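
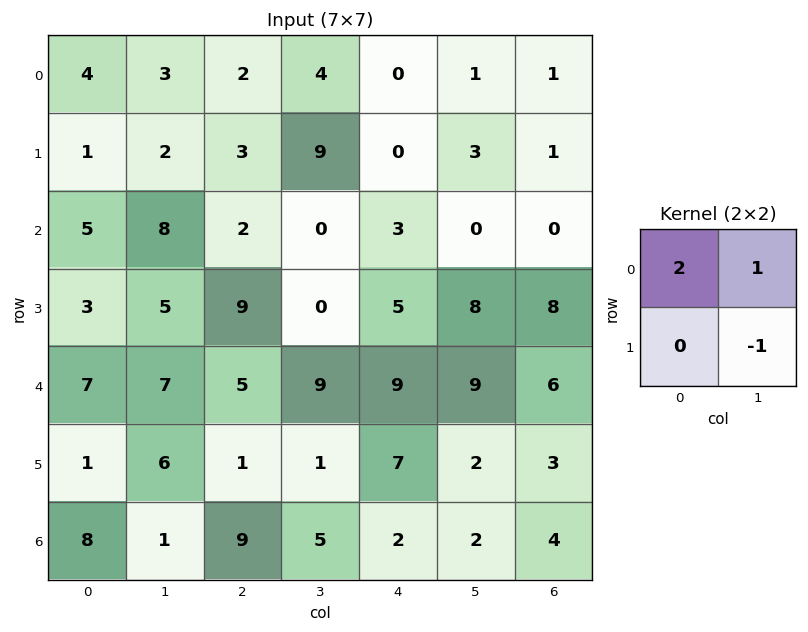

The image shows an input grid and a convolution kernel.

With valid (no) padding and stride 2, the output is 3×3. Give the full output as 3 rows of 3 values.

9 -1 -2
13 4 -2
15 18 25

Output[0,0]: The receptive field on the input at this output position is [4 3 / 1 2]. Elementwise product with the kernel and sum: 4·2 + 3·1 + 2·-1.
Output[0,1]: The receptive field on the input at this output position is [2 4 / 3 9]. Elementwise product with the kernel and sum: 2·2 + 4·1 + 9·-1.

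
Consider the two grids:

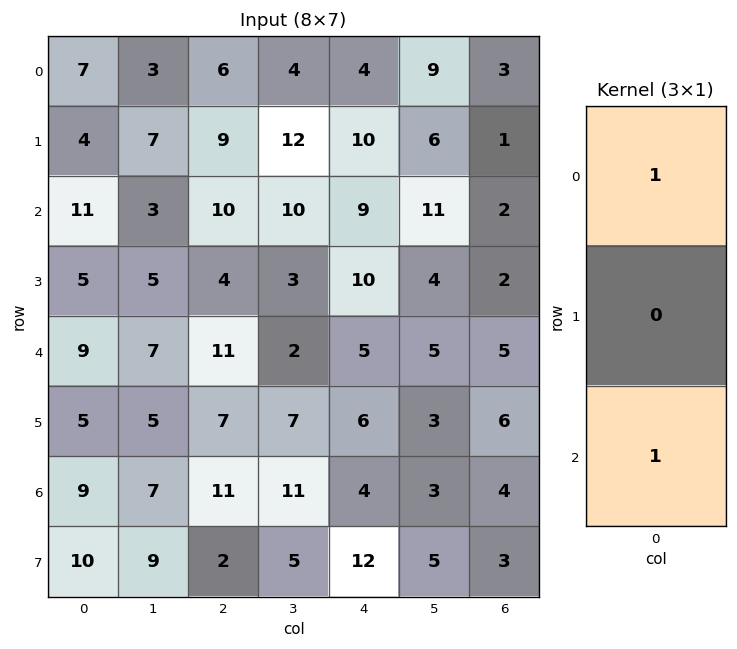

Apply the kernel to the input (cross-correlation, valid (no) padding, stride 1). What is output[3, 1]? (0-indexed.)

The receptive field on the input at this output position is [5 / 7 / 5]. Elementwise product with the kernel and sum: 5·1 + 5·1.

10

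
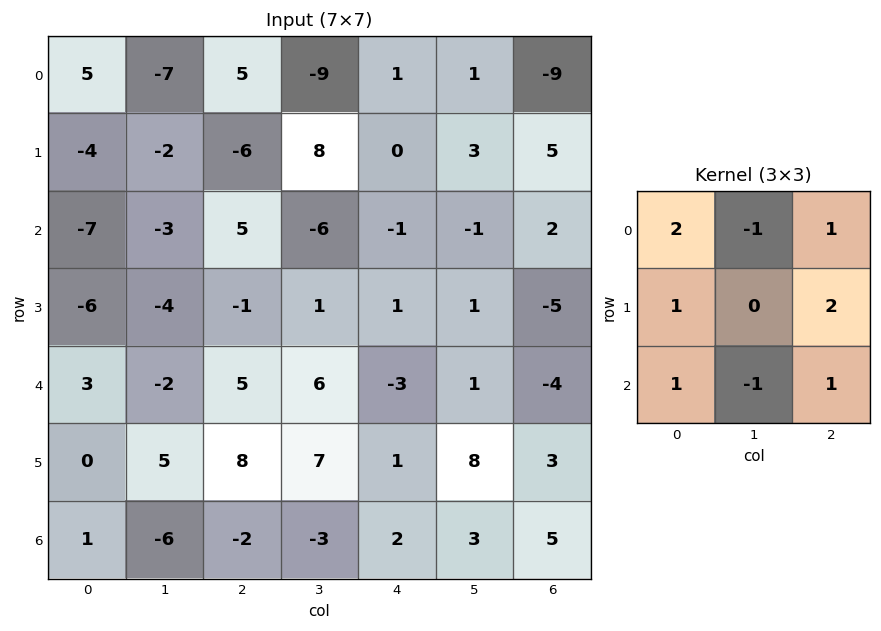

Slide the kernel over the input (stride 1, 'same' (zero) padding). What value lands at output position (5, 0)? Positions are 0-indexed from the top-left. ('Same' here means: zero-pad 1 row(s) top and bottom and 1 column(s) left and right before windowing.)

-2

The receptive field on the zero-padded input at this output position is [0 3 -2 / 0 0 5 / 0 1 -6]. Elementwise product with the kernel and sum: 0·2 + 3·-1 + -2·1 + 0·1 + 5·2 + 0·1 + 1·-1 + -6·1.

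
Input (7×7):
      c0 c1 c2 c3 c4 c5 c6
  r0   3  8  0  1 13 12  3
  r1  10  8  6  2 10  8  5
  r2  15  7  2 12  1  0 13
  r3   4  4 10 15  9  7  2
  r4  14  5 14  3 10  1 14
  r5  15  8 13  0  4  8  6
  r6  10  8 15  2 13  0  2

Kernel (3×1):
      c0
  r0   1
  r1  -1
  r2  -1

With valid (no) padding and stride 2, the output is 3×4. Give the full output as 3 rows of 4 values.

Output[0,0]: The receptive field on the input at this output position is [3 / 10 / 15]. Elementwise product with the kernel and sum: 3·1 + 10·-1 + 15·-1.
Output[0,1]: The receptive field on the input at this output position is [0 / 6 / 2]. Elementwise product with the kernel and sum: 0·1 + 6·-1 + 2·-1.

-22 -8 2 -15
-3 -22 -18 -3
-11 -14 -7 6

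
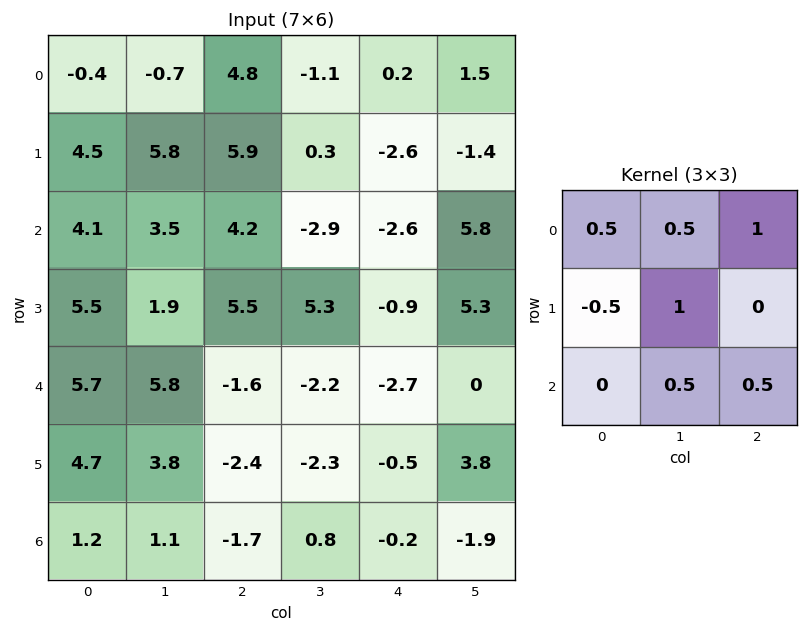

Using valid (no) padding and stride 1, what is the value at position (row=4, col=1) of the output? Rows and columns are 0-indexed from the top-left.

-4.85

The receptive field on the input at this output position is [5.8 -1.6 -2.2 / 3.8 -2.4 -2.3 / 1.1 -1.7 0.8]. Elementwise product with the kernel and sum: 5.8·0.5 + -1.6·0.5 + -2.2·1 + 3.8·-0.5 + -2.4·1 + -1.7·0.5 + 0.8·0.5.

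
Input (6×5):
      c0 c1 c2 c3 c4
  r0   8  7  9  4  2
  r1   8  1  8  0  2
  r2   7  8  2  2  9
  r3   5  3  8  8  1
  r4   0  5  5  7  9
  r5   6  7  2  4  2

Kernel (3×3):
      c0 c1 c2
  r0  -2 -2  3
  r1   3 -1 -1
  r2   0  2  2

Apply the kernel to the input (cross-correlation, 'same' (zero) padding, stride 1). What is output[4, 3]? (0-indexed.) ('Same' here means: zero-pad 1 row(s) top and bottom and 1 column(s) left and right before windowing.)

-18

The receptive field on the zero-padded input at this output position is [8 8 1 / 5 7 9 / 2 4 2]. Elementwise product with the kernel and sum: 8·-2 + 8·-2 + 1·3 + 5·3 + 7·-1 + 9·-1 + 4·2 + 2·2.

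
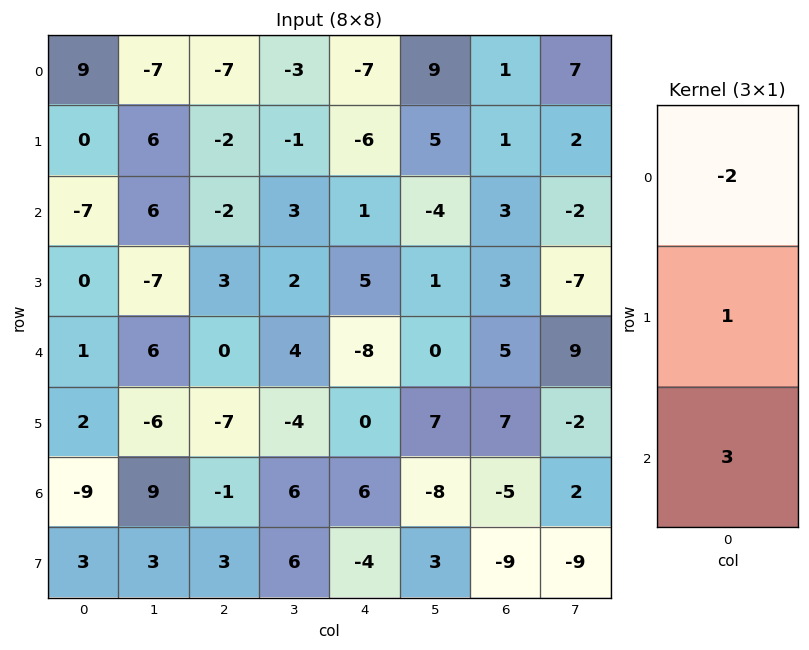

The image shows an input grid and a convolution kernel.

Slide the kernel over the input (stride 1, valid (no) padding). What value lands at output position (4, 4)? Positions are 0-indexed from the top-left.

The receptive field on the input at this output position is [-8 / 0 / 6]. Elementwise product with the kernel and sum: -8·-2 + 0·1 + 6·3.

34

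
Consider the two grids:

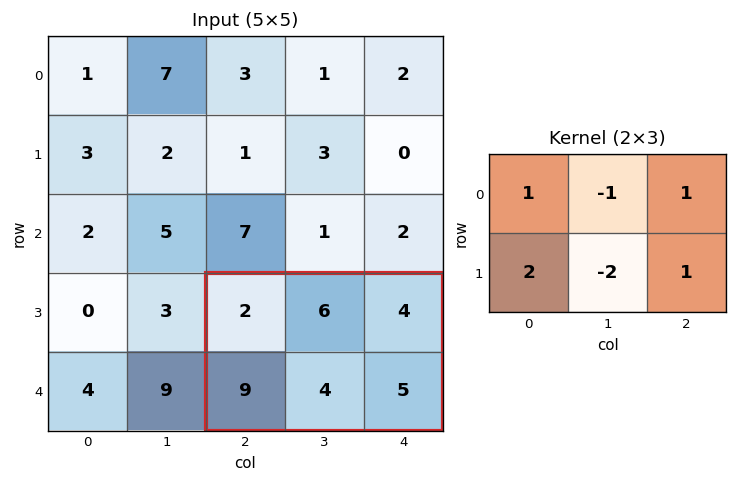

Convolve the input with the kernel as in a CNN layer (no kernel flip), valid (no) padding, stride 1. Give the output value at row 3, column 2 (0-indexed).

15

The receptive field on the input at this output position is [2 6 4 / 9 4 5]. Elementwise product with the kernel and sum: 2·1 + 6·-1 + 4·1 + 9·2 + 4·-2 + 5·1.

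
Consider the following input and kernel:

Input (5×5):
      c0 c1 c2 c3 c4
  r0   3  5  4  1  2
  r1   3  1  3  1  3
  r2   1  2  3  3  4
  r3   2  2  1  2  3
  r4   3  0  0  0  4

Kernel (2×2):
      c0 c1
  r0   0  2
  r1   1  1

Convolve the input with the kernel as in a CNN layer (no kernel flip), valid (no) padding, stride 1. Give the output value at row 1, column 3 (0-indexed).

The receptive field on the input at this output position is [1 3 / 3 4]. Elementwise product with the kernel and sum: 3·2 + 3·1 + 4·1.

13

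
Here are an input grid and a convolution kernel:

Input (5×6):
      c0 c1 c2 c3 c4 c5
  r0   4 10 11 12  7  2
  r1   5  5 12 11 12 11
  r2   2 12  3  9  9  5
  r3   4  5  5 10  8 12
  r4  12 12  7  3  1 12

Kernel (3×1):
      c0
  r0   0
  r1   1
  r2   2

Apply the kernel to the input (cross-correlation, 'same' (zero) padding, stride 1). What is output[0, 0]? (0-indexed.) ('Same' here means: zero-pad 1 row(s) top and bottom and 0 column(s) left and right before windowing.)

The receptive field on the zero-padded input at this output position is [0 / 4 / 5]. Elementwise product with the kernel and sum: 4·1 + 5·2.

14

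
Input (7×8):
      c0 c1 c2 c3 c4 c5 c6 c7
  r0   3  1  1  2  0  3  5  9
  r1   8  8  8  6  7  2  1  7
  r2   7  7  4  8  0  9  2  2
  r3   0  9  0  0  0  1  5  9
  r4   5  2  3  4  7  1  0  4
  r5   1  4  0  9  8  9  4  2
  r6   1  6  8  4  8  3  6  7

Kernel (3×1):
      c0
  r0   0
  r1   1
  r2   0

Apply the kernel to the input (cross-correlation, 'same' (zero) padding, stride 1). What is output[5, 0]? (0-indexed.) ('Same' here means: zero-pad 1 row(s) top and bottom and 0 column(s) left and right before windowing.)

The receptive field on the zero-padded input at this output position is [5 / 1 / 1]. Elementwise product with the kernel and sum: 1·1.

1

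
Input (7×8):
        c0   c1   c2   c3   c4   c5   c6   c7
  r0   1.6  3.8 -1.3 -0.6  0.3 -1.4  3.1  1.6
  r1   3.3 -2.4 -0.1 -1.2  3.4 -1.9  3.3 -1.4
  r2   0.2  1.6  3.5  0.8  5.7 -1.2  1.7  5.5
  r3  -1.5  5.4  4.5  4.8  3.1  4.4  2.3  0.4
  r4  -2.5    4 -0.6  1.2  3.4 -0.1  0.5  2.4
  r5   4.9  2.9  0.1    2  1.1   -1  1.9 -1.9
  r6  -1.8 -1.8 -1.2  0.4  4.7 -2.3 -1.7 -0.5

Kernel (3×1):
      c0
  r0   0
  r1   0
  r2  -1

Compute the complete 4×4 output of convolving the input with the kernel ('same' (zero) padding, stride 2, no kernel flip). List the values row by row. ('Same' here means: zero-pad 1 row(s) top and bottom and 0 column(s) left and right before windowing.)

Output[0,0]: The receptive field on the zero-padded input at this output position is [0 / 1.6 / 3.3]. Elementwise product with the kernel and sum: 3.3·-1.
Output[0,1]: The receptive field on the zero-padded input at this output position is [0 / -1.3 / -0.1]. Elementwise product with the kernel and sum: -0.1·-1.

-3.3 0.1 -3.4 -3.3
1.5 -4.5 -3.1 -2.3
-4.9 -0.1 -1.1 -1.9
0 0 0 0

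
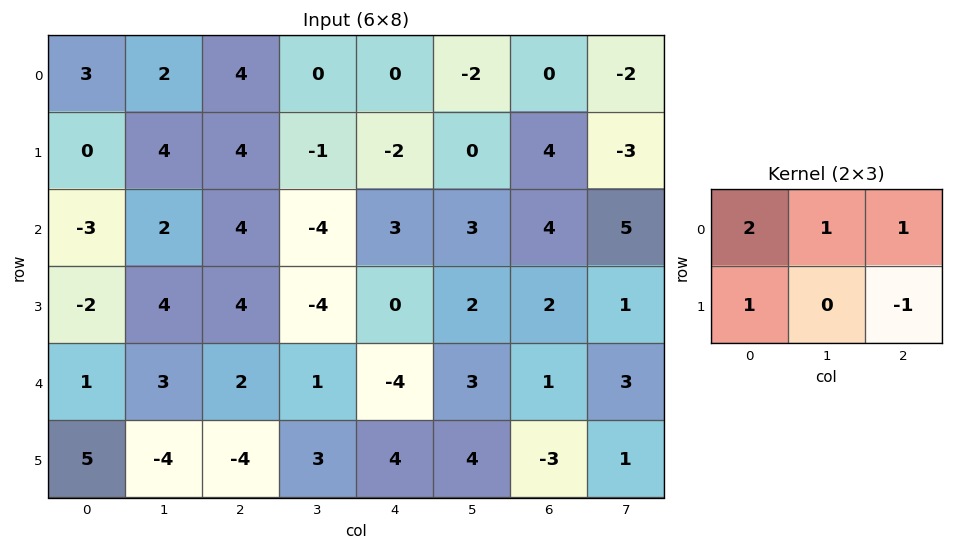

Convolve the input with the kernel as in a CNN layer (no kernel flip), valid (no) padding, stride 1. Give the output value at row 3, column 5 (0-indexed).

7

The receptive field on the input at this output position is [2 2 1 / 3 1 3]. Elementwise product with the kernel and sum: 2·2 + 2·1 + 1·1 + 3·1 + 3·-1.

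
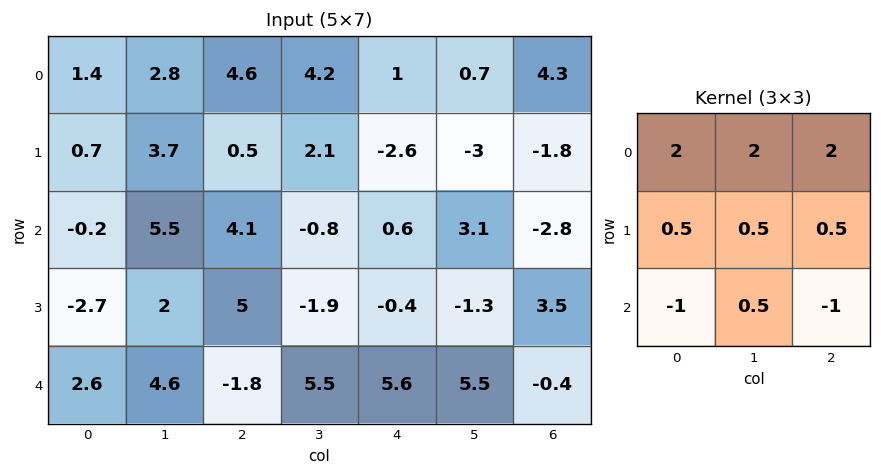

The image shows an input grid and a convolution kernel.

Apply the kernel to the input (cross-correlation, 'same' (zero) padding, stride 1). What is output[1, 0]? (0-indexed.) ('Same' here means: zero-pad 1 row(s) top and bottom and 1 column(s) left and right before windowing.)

The receptive field on the zero-padded input at this output position is [0 1.4 2.8 / 0 0.7 3.7 / 0 -0.2 5.5]. Elementwise product with the kernel and sum: 0·2 + 1.4·2 + 2.8·2 + 0·0.5 + 0.7·0.5 + 3.7·0.5 + 0·-1 + -0.2·0.5 + 5.5·-1.

5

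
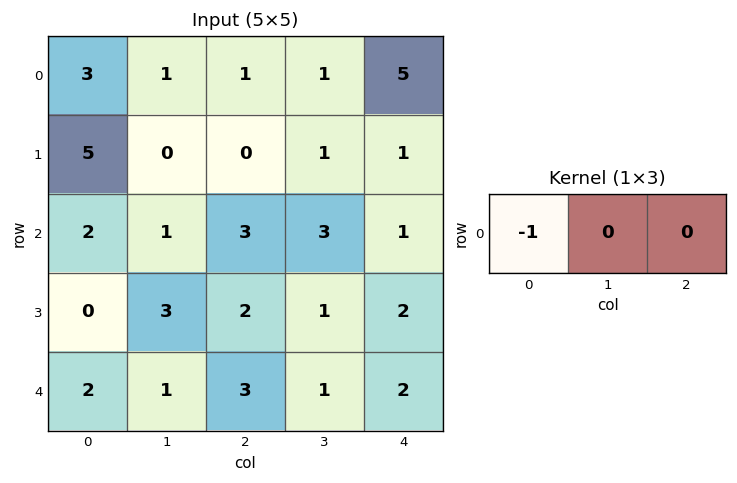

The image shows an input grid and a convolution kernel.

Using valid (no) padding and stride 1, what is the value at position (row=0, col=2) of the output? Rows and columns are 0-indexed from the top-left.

The receptive field on the input at this output position is [1 1 5]. Elementwise product with the kernel and sum: 1·-1.

-1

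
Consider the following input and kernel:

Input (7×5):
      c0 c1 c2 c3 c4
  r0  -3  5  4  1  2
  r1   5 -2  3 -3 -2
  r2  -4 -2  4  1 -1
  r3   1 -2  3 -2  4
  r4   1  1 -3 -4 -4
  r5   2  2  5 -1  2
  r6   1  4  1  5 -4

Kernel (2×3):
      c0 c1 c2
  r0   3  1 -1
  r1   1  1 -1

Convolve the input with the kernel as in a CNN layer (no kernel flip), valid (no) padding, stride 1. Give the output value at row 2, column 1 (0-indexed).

The receptive field on the input at this output position is [-2 4 1 / -2 3 -2]. Elementwise product with the kernel and sum: -2·3 + 4·1 + 1·-1 + -2·1 + 3·1 + -2·-1.

0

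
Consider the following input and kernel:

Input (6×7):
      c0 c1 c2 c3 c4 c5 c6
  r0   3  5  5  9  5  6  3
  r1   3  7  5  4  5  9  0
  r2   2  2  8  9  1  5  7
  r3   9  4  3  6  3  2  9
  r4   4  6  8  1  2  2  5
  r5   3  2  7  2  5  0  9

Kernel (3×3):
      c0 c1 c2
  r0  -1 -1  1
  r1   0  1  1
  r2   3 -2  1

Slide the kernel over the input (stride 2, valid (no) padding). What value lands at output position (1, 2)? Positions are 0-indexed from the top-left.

The receptive field on the input at this output position is [1 5 7 / 3 2 9 / 2 2 5]. Elementwise product with the kernel and sum: 1·-1 + 5·-1 + 7·1 + 2·1 + 9·1 + 2·3 + 2·-2 + 5·1.

19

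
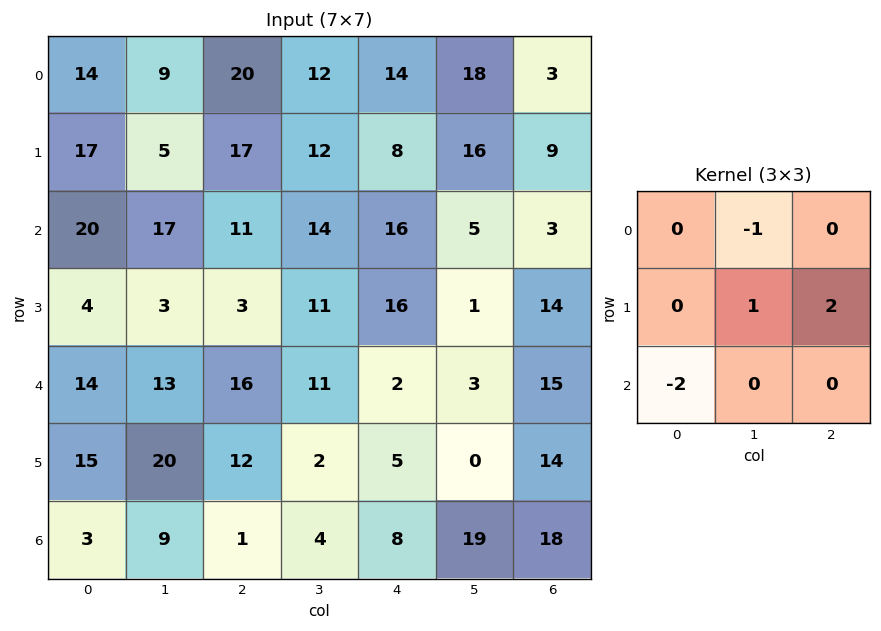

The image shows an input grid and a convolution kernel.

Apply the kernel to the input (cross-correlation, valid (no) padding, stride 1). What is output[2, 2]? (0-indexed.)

-3

The receptive field on the input at this output position is [11 14 16 / 3 11 16 / 16 11 2]. Elementwise product with the kernel and sum: 14·-1 + 11·1 + 16·2 + 16·-2.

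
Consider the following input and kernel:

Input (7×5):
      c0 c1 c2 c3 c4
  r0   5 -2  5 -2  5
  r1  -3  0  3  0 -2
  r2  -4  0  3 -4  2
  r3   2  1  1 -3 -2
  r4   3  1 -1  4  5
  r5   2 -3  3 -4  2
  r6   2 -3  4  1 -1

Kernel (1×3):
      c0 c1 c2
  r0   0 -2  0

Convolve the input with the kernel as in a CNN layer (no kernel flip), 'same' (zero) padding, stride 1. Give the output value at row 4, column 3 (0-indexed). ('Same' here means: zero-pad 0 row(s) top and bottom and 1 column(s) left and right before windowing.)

-8

The receptive field on the zero-padded input at this output position is [-1 4 5]. Elementwise product with the kernel and sum: 4·-2.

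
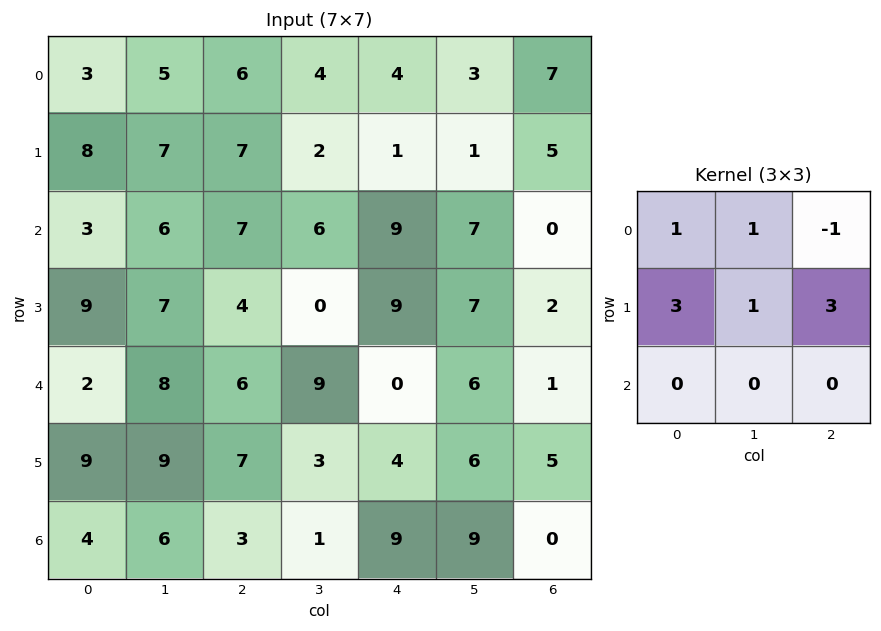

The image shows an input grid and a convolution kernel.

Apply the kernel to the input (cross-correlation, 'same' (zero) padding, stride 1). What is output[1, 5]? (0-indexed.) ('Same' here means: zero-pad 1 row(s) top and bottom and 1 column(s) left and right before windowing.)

The receptive field on the zero-padded input at this output position is [4 3 7 / 1 1 5 / 9 7 0]. Elementwise product with the kernel and sum: 4·1 + 3·1 + 7·-1 + 1·3 + 1·1 + 5·3.

19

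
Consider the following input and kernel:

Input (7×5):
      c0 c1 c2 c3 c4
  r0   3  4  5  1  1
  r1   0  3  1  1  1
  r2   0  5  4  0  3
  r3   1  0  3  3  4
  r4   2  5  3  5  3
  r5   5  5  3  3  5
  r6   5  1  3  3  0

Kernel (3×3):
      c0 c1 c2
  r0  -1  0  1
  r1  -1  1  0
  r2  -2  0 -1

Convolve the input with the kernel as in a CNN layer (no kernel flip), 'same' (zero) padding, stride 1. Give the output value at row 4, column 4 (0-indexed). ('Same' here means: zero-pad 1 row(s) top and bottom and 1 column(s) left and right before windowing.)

-11

The receptive field on the zero-padded input at this output position is [3 4 0 / 5 3 0 / 3 5 0]. Elementwise product with the kernel and sum: 3·-1 + 0·1 + 5·-1 + 3·1 + 3·-2 + 0·-1.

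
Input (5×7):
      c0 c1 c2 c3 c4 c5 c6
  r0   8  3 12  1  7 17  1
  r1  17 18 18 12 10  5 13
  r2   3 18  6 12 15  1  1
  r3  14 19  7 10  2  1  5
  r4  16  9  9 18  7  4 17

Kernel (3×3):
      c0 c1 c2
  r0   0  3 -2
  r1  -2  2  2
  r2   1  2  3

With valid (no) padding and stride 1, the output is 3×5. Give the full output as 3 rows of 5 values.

80 124 72 38 85
133 93 91 45 -18
127 71 82 73 75

Output[0,0]: The receptive field on the input at this output position is [8 3 12 / 17 18 18 / 3 18 6]. Elementwise product with the kernel and sum: 3·3 + 12·-2 + 17·-2 + 18·2 + 18·2 + 3·1 + 18·2 + 6·3.
Output[0,1]: The receptive field on the input at this output position is [3 12 1 / 18 18 12 / 18 6 12]. Elementwise product with the kernel and sum: 12·3 + 1·-2 + 18·-2 + 18·2 + 12·2 + 18·1 + 6·2 + 12·3.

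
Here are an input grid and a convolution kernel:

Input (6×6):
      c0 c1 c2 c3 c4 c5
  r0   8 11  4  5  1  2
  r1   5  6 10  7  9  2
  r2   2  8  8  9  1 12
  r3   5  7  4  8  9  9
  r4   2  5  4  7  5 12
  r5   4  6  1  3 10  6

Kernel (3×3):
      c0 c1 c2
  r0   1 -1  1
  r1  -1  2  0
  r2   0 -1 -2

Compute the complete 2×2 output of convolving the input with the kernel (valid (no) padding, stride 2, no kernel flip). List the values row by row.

Output[0,0]: The receptive field on the input at this output position is [8 11 4 / 5 6 10 / 2 8 8]. Elementwise product with the kernel and sum: 8·1 + 11·-1 + 4·1 + 5·-1 + 6·2 + 8·-1 + 8·-2.

-16 -7
-2 -5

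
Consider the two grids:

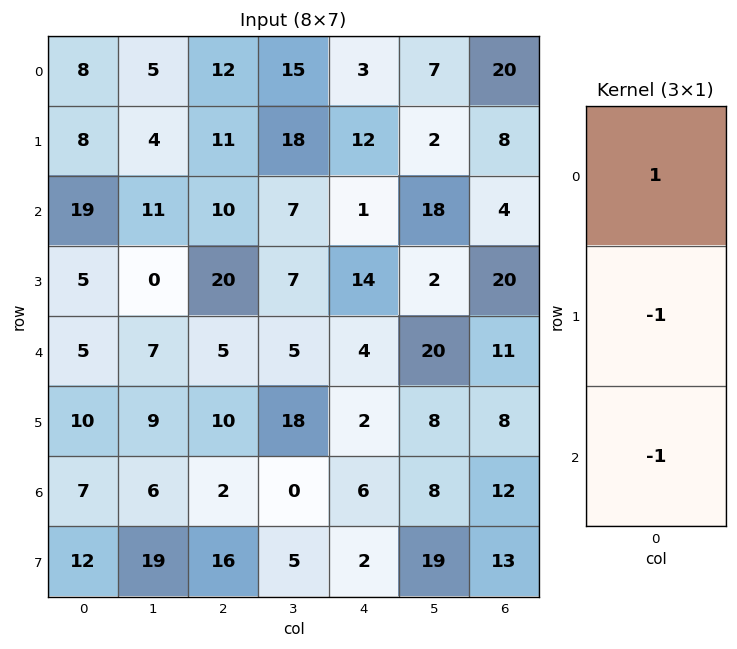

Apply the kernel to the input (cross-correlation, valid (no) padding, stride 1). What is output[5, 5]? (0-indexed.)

-19

The receptive field on the input at this output position is [8 / 8 / 19]. Elementwise product with the kernel and sum: 8·1 + 8·-1 + 19·-1.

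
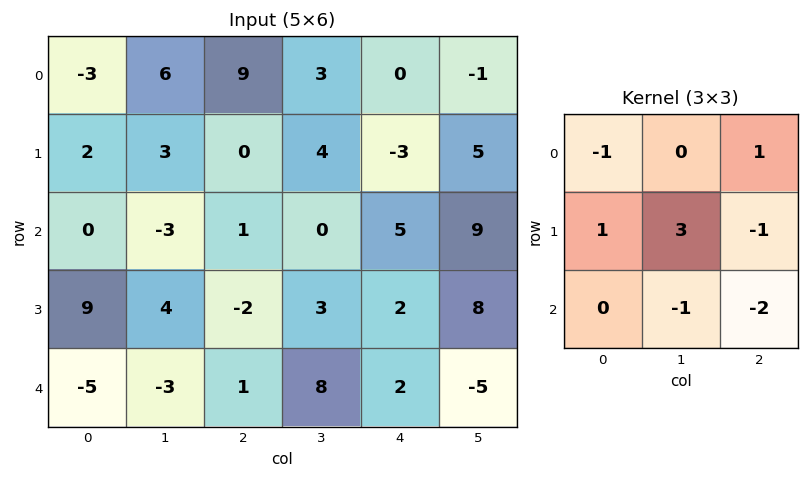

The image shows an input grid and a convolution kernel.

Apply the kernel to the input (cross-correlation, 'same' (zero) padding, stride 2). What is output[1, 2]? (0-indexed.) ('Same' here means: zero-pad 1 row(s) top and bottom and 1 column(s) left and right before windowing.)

-11

The receptive field on the zero-padded input at this output position is [4 -3 5 / 0 5 9 / 3 2 8]. Elementwise product with the kernel and sum: 4·-1 + 5·1 + 0·1 + 5·3 + 9·-1 + 2·-1 + 8·-2.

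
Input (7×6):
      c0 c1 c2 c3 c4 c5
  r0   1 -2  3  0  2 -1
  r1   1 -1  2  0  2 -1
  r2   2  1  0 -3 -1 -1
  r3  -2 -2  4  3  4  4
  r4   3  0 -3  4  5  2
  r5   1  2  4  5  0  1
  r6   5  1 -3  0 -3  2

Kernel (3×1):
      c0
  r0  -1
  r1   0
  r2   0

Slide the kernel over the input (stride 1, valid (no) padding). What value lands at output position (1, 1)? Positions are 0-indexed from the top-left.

The receptive field on the input at this output position is [-1 / 1 / -2]. Elementwise product with the kernel and sum: -1·-1.

1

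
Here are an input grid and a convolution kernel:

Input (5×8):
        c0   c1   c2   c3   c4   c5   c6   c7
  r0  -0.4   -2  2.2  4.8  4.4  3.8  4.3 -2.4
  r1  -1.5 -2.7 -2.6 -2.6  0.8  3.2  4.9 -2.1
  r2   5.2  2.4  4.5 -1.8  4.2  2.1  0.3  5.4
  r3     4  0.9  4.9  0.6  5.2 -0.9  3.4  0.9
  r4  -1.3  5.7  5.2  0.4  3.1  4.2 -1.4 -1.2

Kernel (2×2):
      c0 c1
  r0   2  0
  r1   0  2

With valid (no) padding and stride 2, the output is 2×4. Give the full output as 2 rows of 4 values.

-6.2 -0.8 15.2 4.4
12.2 10.2 6.6 2.4

Output[0,0]: The receptive field on the input at this output position is [-0.4 -2 / -1.5 -2.7]. Elementwise product with the kernel and sum: -0.4·2 + -2.7·2.
Output[0,1]: The receptive field on the input at this output position is [2.2 4.8 / -2.6 -2.6]. Elementwise product with the kernel and sum: 2.2·2 + -2.6·2.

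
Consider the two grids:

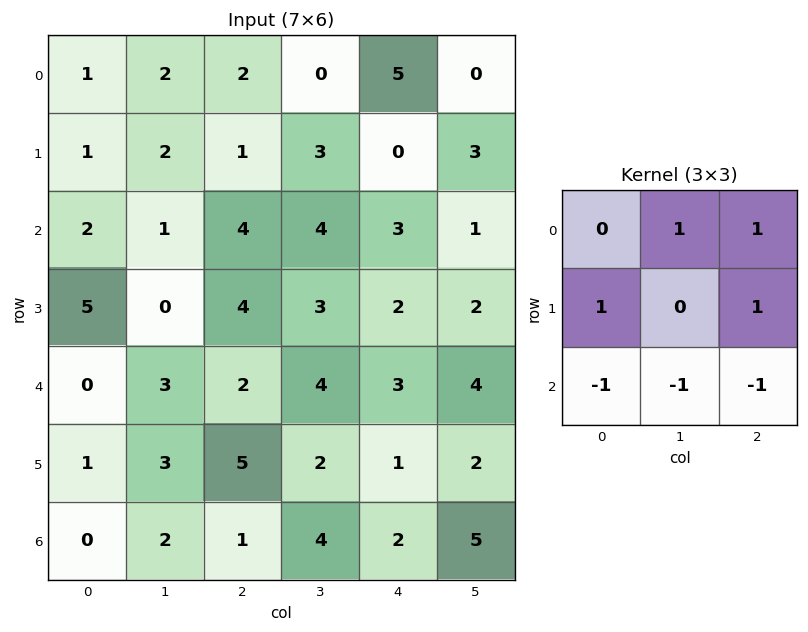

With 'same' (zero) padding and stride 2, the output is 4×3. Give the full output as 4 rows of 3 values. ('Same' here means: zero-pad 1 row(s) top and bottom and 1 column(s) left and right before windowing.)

Output[0,0]: The receptive field on the zero-padded input at this output position is [0 0 0 / 0 1 2 / 0 1 2]. Elementwise product with the kernel and sum: 0·1 + 0·1 + 0·1 + 2·1 + 0·-1 + 1·-1 + 2·-1.
Output[0,1]: The receptive field on the zero-padded input at this output position is [0 0 0 / 2 2 0 / 2 1 3]. Elementwise product with the kernel and sum: 0·1 + 0·1 + 2·1 + 0·1 + 2·-1 + 1·-1 + 3·-1.

-1 -4 -6
-1 2 1
4 4 7
6 13 12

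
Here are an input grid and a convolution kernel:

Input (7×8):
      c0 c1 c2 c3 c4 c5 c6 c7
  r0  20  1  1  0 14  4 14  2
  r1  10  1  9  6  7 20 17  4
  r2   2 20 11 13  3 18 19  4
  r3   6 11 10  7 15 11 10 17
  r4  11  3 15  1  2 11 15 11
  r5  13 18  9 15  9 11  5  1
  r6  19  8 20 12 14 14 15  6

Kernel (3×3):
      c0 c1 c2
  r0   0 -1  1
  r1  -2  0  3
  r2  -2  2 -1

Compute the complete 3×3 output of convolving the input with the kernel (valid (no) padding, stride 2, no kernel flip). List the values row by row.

Output[0,0]: The receptive field on the input at this output position is [20 1 1 / 10 1 9 / 2 20 11]. Elementwise product with the kernel and sum: 1·-1 + 1·1 + 10·-2 + 9·3 + 2·-2 + 20·2 + 11·-1.
Output[0,1]: The receptive field on the input at this output position is [1 0 14 / 9 6 7 / 11 13 3]. Elementwise product with the kernel and sum: 0·-1 + 14·1 + 9·-2 + 7·3 + 11·-2 + 13·2 + 3·-1.

32 18 58
-22 -15 4
-29 -20 -14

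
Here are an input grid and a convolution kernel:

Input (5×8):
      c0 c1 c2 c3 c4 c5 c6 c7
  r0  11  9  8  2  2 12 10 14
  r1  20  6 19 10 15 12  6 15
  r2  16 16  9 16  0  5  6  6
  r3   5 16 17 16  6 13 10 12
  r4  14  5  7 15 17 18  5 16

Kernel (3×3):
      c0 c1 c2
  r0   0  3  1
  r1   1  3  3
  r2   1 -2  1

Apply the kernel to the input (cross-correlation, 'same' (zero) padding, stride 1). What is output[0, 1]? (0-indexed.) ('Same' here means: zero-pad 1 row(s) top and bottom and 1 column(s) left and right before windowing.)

89

The receptive field on the zero-padded input at this output position is [0 0 0 / 11 9 8 / 20 6 19]. Elementwise product with the kernel and sum: 0·3 + 0·1 + 11·1 + 9·3 + 8·3 + 20·1 + 6·-2 + 19·1.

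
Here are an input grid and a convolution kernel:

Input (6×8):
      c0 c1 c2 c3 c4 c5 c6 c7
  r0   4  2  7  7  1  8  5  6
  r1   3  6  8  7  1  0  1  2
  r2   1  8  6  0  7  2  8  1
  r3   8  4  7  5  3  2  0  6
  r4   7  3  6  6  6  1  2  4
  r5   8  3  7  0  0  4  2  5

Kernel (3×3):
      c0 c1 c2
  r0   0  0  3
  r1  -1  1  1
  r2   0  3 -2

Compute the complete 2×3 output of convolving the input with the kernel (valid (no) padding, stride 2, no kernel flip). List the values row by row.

Output[0,0]: The receptive field on the input at this output position is [4 2 7 / 3 6 8 / 1 8 6]. Elementwise product with the kernel and sum: 7·3 + 3·-1 + 6·1 + 8·1 + 8·3 + 6·-2.

44 -11 5
18 28 22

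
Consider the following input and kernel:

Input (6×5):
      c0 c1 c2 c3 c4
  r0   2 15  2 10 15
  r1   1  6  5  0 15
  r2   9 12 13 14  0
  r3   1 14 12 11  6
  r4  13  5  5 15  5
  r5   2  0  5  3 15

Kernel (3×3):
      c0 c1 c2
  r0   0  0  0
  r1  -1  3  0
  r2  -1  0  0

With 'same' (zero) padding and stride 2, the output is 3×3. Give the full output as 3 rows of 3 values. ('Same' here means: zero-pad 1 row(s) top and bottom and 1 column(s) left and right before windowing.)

6 -15 35
27 13 -25
39 10 -3

Output[0,0]: The receptive field on the zero-padded input at this output position is [0 0 0 / 0 2 15 / 0 1 6]. Elementwise product with the kernel and sum: 0·-1 + 2·3 + 0·-1.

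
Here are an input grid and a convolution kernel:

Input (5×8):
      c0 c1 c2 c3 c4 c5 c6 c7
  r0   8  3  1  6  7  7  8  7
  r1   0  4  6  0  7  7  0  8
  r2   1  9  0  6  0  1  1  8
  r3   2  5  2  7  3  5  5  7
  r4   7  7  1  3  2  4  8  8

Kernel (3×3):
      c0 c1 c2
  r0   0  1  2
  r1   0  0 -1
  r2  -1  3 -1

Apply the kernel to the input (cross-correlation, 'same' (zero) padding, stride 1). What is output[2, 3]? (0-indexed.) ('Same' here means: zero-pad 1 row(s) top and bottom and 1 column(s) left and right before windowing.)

30

The receptive field on the zero-padded input at this output position is [6 0 7 / 0 6 0 / 2 7 3]. Elementwise product with the kernel and sum: 0·1 + 7·2 + 0·-1 + 2·-1 + 7·3 + 3·-1.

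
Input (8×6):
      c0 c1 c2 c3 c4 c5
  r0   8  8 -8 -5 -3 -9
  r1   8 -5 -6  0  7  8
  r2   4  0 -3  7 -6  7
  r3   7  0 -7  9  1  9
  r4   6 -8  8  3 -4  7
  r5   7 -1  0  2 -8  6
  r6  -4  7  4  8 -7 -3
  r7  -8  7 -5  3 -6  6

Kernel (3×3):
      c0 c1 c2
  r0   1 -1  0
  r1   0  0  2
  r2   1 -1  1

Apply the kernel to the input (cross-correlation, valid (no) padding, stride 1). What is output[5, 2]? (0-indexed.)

-30

The receptive field on the input at this output position is [0 2 -8 / 4 8 -7 / -5 3 -6]. Elementwise product with the kernel and sum: 0·1 + 2·-1 + -7·2 + -5·1 + 3·-1 + -6·1.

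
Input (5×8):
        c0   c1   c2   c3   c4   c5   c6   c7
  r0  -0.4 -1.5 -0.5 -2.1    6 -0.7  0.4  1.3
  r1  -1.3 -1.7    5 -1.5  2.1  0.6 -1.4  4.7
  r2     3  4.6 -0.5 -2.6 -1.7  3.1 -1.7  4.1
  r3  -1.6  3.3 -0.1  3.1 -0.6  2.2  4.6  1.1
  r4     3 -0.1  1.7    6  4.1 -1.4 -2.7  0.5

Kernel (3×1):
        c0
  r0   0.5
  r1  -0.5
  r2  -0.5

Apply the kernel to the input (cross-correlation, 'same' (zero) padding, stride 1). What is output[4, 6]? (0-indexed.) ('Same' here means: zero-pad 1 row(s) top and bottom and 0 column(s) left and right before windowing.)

The receptive field on the zero-padded input at this output position is [4.6 / -2.7 / 0]. Elementwise product with the kernel and sum: 4.6·0.5 + -2.7·-0.5 + 0·-0.5.

3.65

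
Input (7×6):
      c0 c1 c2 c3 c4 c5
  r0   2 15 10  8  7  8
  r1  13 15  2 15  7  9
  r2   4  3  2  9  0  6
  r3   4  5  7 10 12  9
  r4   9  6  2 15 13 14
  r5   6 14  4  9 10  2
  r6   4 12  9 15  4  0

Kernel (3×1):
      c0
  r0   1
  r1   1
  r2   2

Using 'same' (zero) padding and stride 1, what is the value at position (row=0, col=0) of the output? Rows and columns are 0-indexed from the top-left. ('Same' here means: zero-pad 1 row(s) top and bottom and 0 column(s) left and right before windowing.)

28

The receptive field on the zero-padded input at this output position is [0 / 2 / 13]. Elementwise product with the kernel and sum: 0·1 + 2·1 + 13·2.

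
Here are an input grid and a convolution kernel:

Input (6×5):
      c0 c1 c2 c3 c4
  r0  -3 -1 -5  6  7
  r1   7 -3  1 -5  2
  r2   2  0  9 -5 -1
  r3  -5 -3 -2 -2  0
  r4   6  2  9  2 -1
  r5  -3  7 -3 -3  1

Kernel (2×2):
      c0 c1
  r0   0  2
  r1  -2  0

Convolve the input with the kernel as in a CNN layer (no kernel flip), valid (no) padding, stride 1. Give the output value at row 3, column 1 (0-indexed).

-8

The receptive field on the input at this output position is [-3 -2 / 2 9]. Elementwise product with the kernel and sum: -2·2 + 2·-2.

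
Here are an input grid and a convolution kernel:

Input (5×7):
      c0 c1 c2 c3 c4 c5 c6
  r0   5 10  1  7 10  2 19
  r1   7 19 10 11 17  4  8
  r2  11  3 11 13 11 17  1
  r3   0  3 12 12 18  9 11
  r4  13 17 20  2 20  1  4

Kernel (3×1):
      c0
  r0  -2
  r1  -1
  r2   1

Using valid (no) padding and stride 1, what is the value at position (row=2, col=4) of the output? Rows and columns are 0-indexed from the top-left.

The receptive field on the input at this output position is [11 / 18 / 20]. Elementwise product with the kernel and sum: 11·-2 + 18·-1 + 20·1.

-20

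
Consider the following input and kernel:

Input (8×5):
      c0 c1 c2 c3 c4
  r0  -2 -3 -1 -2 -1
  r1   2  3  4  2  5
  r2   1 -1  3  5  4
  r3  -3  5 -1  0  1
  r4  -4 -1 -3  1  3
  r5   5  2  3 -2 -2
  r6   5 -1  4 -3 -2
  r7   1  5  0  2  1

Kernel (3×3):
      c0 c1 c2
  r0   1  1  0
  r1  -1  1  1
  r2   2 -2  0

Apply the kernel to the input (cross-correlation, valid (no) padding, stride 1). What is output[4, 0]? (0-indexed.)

The receptive field on the input at this output position is [-4 -1 -3 / 5 2 3 / 5 -1 4]. Elementwise product with the kernel and sum: -4·1 + -1·1 + 5·-1 + 2·1 + 3·1 + 5·2 + -1·-2.

7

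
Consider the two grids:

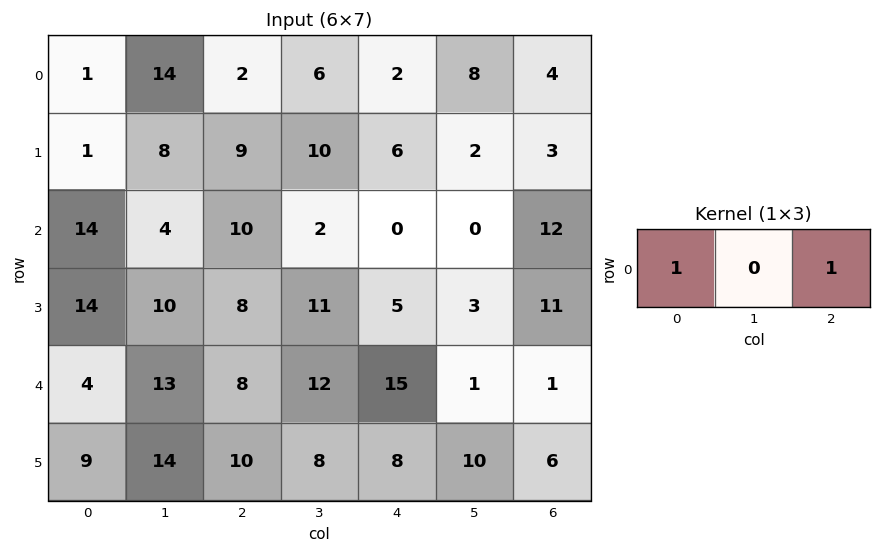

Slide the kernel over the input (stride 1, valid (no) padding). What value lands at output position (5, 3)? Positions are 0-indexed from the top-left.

18

The receptive field on the input at this output position is [8 8 10]. Elementwise product with the kernel and sum: 8·1 + 10·1.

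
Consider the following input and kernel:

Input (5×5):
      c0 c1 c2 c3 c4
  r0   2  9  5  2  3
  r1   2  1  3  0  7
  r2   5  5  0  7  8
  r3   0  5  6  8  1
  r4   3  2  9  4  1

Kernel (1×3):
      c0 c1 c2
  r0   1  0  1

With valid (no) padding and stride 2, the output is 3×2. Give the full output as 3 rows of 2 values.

Output[0,0]: The receptive field on the input at this output position is [2 9 5]. Elementwise product with the kernel and sum: 2·1 + 5·1.

7 8
5 8
12 10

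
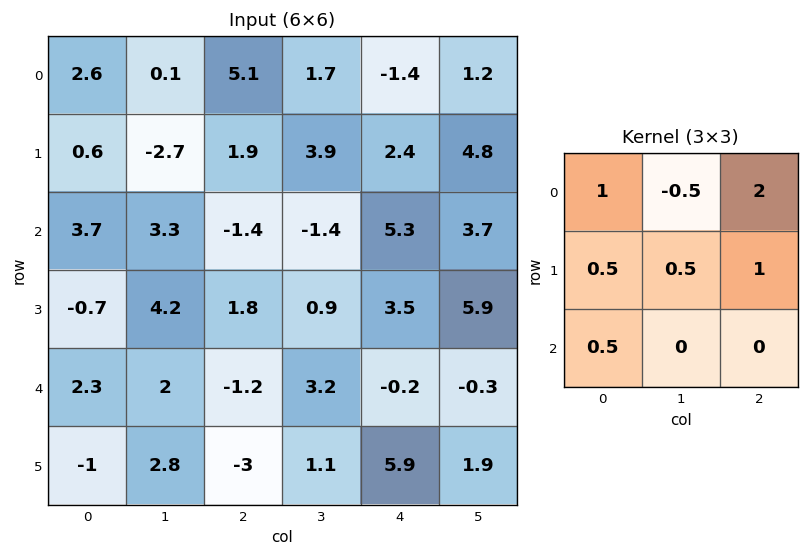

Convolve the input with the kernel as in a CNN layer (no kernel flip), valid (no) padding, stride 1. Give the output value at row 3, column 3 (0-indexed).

12.7

The receptive field on the input at this output position is [0.9 3.5 5.9 / 3.2 -0.2 -0.3 / 1.1 5.9 1.9]. Elementwise product with the kernel and sum: 0.9·1 + 3.5·-0.5 + 5.9·2 + 3.2·0.5 + -0.2·0.5 + -0.3·1 + 1.1·0.5.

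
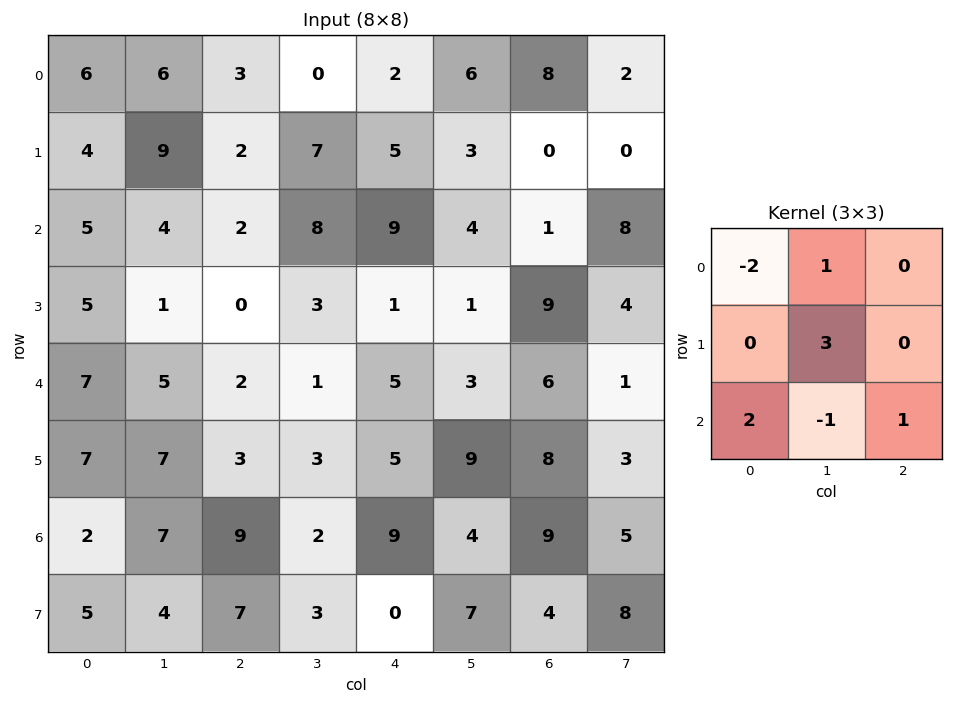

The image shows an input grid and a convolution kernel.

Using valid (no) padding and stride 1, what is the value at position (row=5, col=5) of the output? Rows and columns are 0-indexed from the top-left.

The receptive field on the input at this output position is [9 8 3 / 4 9 5 / 7 4 8]. Elementwise product with the kernel and sum: 9·-2 + 8·1 + 9·3 + 7·2 + 4·-1 + 8·1.

35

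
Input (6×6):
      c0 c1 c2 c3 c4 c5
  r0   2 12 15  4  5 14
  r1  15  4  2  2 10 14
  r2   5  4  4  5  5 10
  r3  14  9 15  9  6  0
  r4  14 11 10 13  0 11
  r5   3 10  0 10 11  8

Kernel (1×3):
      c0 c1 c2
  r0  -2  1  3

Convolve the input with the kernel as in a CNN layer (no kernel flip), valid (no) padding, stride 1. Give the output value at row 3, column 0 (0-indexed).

The receptive field on the input at this output position is [14 9 15]. Elementwise product with the kernel and sum: 14·-2 + 9·1 + 15·3.

26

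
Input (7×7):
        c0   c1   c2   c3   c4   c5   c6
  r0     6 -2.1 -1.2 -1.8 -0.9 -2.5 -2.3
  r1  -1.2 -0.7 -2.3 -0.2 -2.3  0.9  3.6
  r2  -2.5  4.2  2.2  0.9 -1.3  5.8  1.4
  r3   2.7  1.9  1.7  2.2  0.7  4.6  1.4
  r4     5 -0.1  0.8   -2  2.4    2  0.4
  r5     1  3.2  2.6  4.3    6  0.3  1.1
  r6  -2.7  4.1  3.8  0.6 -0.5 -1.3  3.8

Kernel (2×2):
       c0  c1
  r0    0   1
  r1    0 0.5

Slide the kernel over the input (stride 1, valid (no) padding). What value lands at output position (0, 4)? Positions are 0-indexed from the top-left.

The receptive field on the input at this output position is [-0.9 -2.5 / -2.3 0.9]. Elementwise product with the kernel and sum: -2.5·1 + 0.9·0.5.

-2.05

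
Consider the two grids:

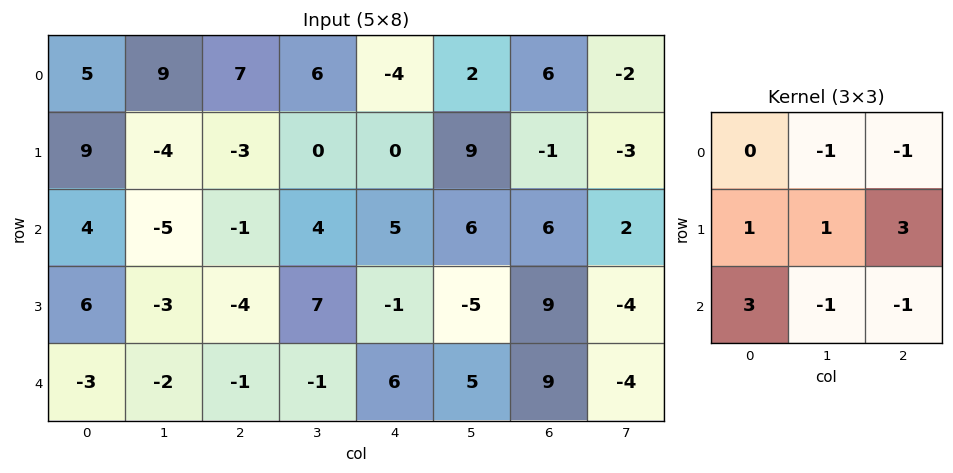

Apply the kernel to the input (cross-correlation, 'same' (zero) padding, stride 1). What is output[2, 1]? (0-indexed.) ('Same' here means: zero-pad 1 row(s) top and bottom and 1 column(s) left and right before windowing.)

28

The receptive field on the zero-padded input at this output position is [9 -4 -3 / 4 -5 -1 / 6 -3 -4]. Elementwise product with the kernel and sum: -4·-1 + -3·-1 + 4·1 + -5·1 + -1·3 + 6·3 + -3·-1 + -4·-1.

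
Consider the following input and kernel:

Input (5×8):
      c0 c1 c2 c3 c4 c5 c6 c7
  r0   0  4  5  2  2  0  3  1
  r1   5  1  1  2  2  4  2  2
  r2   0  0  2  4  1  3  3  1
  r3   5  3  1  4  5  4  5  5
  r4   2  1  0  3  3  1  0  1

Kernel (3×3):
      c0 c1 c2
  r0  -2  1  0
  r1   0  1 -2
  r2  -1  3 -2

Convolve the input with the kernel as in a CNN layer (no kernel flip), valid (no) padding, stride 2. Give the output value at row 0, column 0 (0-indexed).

The receptive field on the input at this output position is [0 4 5 / 5 1 1 / 0 0 2]. Elementwise product with the kernel and sum: 0·-2 + 4·1 + 1·1 + 1·-2 + 0·-1 + 0·3 + 2·-2.

-1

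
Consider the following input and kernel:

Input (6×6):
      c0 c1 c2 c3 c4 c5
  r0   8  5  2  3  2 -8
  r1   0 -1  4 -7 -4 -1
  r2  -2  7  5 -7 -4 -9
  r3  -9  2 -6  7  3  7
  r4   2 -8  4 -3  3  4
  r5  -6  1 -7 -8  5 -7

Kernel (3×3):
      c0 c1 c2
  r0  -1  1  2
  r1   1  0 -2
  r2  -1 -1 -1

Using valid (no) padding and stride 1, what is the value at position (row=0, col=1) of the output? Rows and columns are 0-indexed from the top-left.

11

The receptive field on the input at this output position is [5 2 3 / -1 4 -7 / 7 5 -7]. Elementwise product with the kernel and sum: 5·-1 + 2·1 + 3·2 + -1·1 + -7·-2 + 7·-1 + 5·-1 + -7·-1.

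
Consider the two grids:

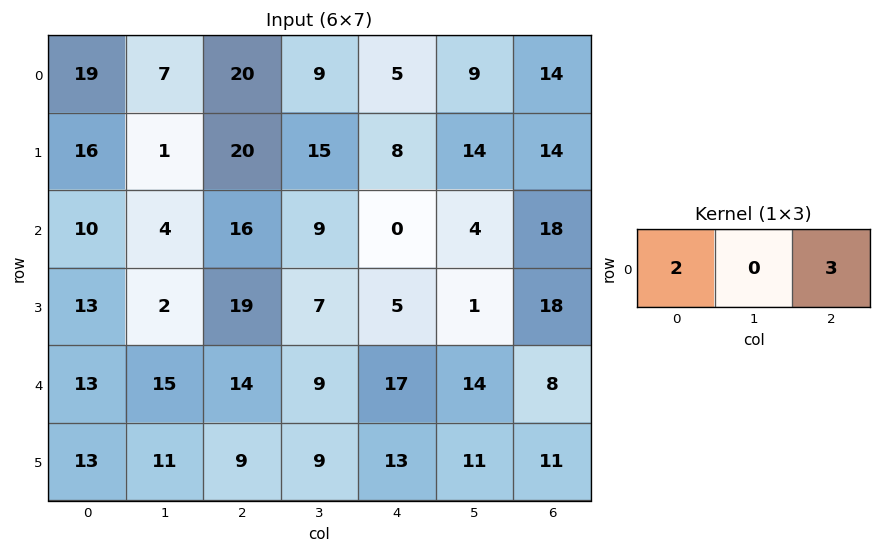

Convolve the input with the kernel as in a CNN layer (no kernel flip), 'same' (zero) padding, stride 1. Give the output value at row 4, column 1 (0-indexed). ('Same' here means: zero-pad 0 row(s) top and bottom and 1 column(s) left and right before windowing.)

68

The receptive field on the zero-padded input at this output position is [13 15 14]. Elementwise product with the kernel and sum: 13·2 + 14·3.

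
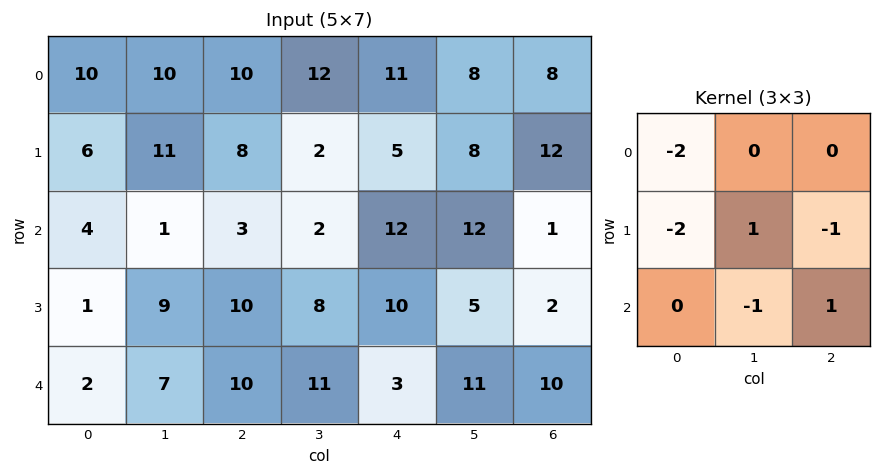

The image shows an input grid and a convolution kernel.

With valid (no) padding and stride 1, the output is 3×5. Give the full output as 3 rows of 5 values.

Output[0,0]: The receptive field on the input at this output position is [10 10 10 / 6 11 8 / 4 1 3]. Elementwise product with the kernel and sum: 10·-2 + 6·-2 + 11·1 + 8·-1 + 1·-1 + 3·1.
Output[0,1]: The receptive field on the input at this output position is [10 10 12 / 11 8 2 / 1 3 2]. Elementwise product with the kernel and sum: 10·-2 + 11·-2 + 8·1 + 2·-1 + 3·-1 + 2·1.

-27 -37 -29 -31 -47
-21 -25 -30 -13 -26
-8 -17 -36 -7 -42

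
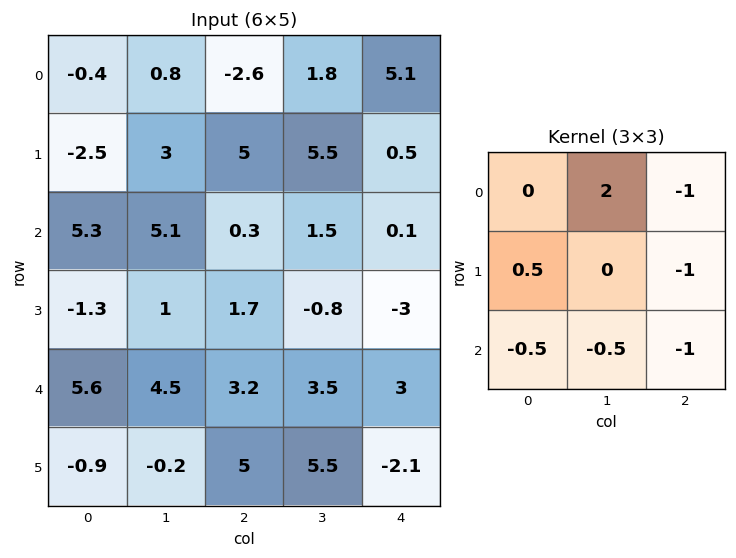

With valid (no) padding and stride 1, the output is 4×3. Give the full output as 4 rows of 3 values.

Output[0,0]: The receptive field on the input at this output position is [-0.4 0.8 -2.6 / -2.5 3 5 / 5.3 5.1 0.3]. Elementwise product with the kernel and sum: 0.8·2 + -2.6·-1 + -2.5·0.5 + 5·-1 + 5.3·-0.5 + 5.1·-0.5 + 0.3·-1.

-7.55 -15.2 -0.5
1.8 5 13.1
-0.7 -6.95 0.4
-4.55 -4.95 -3.15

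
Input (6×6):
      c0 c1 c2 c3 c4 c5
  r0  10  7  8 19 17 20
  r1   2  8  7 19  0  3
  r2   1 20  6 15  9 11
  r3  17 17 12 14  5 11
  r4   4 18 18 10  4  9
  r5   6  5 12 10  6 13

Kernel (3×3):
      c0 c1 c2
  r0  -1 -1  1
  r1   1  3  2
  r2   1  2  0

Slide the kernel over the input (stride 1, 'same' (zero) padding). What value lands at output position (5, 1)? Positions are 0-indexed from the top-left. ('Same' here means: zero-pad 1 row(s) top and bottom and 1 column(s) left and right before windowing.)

41

The receptive field on the zero-padded input at this output position is [4 18 18 / 6 5 12 / 0 0 0]. Elementwise product with the kernel and sum: 4·-1 + 18·-1 + 18·1 + 6·1 + 5·3 + 12·2 + 0·1 + 0·2.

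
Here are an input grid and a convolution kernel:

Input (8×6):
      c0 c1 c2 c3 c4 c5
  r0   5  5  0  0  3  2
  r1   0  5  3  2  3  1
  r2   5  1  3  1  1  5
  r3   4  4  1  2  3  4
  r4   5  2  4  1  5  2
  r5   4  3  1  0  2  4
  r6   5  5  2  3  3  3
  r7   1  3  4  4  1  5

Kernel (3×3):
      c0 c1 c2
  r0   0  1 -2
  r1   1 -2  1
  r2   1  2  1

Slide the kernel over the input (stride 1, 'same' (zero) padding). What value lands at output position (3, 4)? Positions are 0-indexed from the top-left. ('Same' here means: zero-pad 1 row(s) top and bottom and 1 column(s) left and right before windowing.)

The receptive field on the zero-padded input at this output position is [1 1 5 / 2 3 4 / 1 5 2]. Elementwise product with the kernel and sum: 1·1 + 5·-2 + 2·1 + 3·-2 + 4·1 + 1·1 + 5·2 + 2·1.

4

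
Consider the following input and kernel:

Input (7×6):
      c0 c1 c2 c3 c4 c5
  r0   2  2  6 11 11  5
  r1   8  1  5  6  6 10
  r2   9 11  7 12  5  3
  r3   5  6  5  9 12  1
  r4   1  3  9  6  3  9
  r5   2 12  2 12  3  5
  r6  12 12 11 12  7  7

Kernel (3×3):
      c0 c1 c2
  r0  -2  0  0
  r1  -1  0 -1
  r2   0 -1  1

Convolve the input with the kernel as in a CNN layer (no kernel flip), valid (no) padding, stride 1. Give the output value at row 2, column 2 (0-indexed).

-34

The receptive field on the input at this output position is [7 12 5 / 5 9 12 / 9 6 3]. Elementwise product with the kernel and sum: 7·-2 + 5·-1 + 12·-1 + 6·-1 + 3·1.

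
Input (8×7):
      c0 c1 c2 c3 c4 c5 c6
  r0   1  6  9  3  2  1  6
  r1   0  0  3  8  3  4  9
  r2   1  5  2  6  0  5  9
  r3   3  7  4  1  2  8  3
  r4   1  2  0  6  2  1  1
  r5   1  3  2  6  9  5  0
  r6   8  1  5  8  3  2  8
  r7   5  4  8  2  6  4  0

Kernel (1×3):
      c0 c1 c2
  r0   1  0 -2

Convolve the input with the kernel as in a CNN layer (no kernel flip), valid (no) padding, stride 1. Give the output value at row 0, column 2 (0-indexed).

5

The receptive field on the input at this output position is [9 3 2]. Elementwise product with the kernel and sum: 9·1 + 2·-2.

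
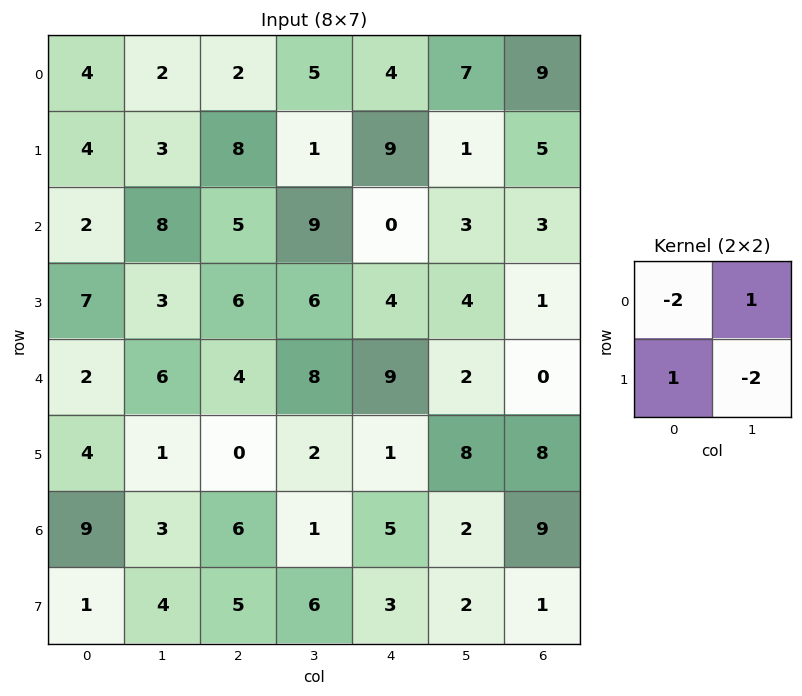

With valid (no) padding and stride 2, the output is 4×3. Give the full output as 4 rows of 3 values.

-8 7 6
5 -7 -1
4 -4 -31
-22 -18 -9

Output[0,0]: The receptive field on the input at this output position is [4 2 / 4 3]. Elementwise product with the kernel and sum: 4·-2 + 2·1 + 4·1 + 3·-2.
Output[0,1]: The receptive field on the input at this output position is [2 5 / 8 1]. Elementwise product with the kernel and sum: 2·-2 + 5·1 + 8·1 + 1·-2.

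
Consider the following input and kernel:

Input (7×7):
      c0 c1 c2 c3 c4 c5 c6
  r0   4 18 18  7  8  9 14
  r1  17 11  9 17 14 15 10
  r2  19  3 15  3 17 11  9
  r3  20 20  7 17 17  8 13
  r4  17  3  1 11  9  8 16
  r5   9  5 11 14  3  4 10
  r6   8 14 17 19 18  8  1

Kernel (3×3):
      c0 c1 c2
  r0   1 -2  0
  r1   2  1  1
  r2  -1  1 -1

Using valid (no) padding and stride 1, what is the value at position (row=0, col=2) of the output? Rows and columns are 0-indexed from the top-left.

24

The receptive field on the input at this output position is [18 7 8 / 9 17 14 / 15 3 17]. Elementwise product with the kernel and sum: 18·1 + 7·-2 + 9·2 + 17·1 + 14·1 + 15·-1 + 3·1 + 17·-1.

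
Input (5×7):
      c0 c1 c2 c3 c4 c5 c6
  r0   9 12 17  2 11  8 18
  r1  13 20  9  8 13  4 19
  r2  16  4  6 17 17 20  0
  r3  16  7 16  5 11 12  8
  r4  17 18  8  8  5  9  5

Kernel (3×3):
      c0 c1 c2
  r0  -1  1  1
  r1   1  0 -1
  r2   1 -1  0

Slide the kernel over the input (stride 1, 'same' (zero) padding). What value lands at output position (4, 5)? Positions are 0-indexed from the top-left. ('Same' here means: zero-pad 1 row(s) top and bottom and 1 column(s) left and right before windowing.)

The receptive field on the zero-padded input at this output position is [11 12 8 / 5 9 5 / 0 0 0]. Elementwise product with the kernel and sum: 11·-1 + 12·1 + 8·1 + 5·1 + 5·-1 + 0·1 + 0·-1.

9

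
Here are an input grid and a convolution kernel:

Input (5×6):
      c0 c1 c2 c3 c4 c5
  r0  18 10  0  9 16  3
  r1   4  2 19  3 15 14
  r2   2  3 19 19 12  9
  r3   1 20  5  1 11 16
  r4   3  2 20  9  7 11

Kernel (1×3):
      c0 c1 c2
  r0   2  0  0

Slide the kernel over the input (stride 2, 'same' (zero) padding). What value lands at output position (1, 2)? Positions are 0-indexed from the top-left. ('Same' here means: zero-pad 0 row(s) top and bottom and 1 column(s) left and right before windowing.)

38

The receptive field on the zero-padded input at this output position is [19 12 9]. Elementwise product with the kernel and sum: 19·2.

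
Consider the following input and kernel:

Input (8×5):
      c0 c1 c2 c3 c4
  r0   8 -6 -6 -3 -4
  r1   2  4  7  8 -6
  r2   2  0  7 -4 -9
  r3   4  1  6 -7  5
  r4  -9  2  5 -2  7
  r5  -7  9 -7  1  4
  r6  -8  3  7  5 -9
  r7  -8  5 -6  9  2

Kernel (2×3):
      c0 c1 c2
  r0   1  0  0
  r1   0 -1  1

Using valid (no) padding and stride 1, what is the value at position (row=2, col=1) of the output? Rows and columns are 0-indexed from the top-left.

-13

The receptive field on the input at this output position is [0 7 -4 / 1 6 -7]. Elementwise product with the kernel and sum: 0·1 + 6·-1 + -7·1.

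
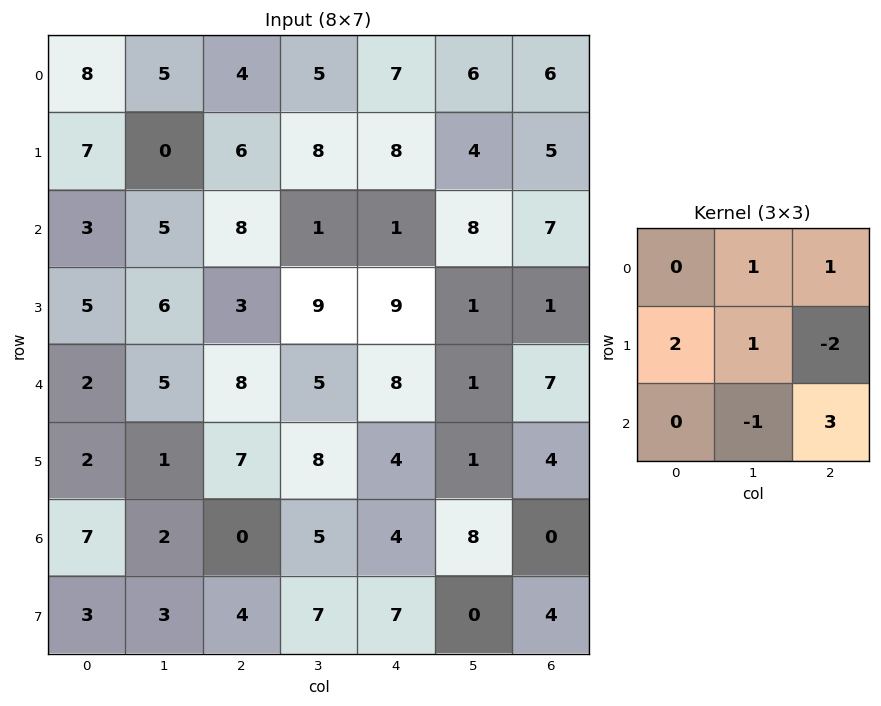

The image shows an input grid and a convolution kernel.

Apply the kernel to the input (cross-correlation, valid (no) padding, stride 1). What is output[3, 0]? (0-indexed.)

22

The receptive field on the input at this output position is [5 6 3 / 2 5 8 / 2 1 7]. Elementwise product with the kernel and sum: 6·1 + 3·1 + 2·2 + 5·1 + 8·-2 + 1·-1 + 7·3.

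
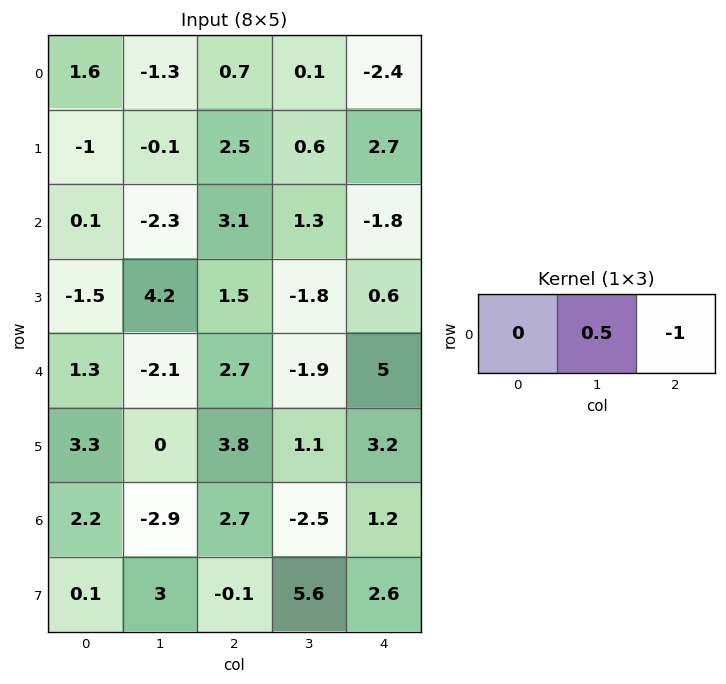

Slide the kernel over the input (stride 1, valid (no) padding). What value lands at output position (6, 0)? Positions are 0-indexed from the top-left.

-4.15

The receptive field on the input at this output position is [2.2 -2.9 2.7]. Elementwise product with the kernel and sum: -2.9·0.5 + 2.7·-1.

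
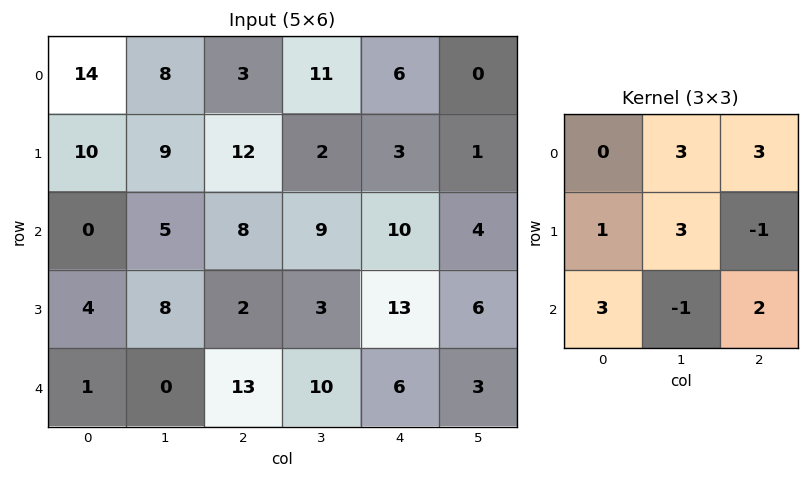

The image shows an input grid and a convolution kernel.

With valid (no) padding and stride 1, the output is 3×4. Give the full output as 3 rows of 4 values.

69 110 101 53
78 90 69 55
94 69 96 108

Output[0,0]: The receptive field on the input at this output position is [14 8 3 / 10 9 12 / 0 5 8]. Elementwise product with the kernel and sum: 8·3 + 3·3 + 10·1 + 9·3 + 12·-1 + 0·3 + 5·-1 + 8·2.
Output[0,1]: The receptive field on the input at this output position is [8 3 11 / 9 12 2 / 5 8 9]. Elementwise product with the kernel and sum: 3·3 + 11·3 + 9·1 + 12·3 + 2·-1 + 5·3 + 8·-1 + 9·2.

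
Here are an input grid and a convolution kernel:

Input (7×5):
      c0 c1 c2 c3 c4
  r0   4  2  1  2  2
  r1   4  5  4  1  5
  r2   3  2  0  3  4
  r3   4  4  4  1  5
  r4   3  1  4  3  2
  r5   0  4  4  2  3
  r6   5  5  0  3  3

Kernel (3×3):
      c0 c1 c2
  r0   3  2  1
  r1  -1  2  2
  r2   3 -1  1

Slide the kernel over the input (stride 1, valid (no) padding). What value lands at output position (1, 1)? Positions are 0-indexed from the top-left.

37

The receptive field on the input at this output position is [5 4 1 / 2 0 3 / 4 4 1]. Elementwise product with the kernel and sum: 5·3 + 4·2 + 1·1 + 2·-1 + 0·2 + 3·2 + 4·3 + 4·-1 + 1·1.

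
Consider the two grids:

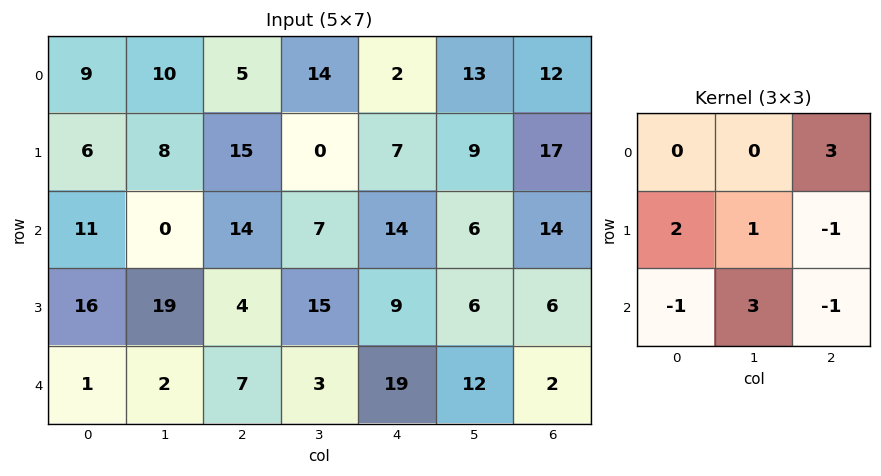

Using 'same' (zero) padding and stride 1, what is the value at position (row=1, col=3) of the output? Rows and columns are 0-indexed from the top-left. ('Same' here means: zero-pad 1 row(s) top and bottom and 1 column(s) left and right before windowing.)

22

The receptive field on the zero-padded input at this output position is [5 14 2 / 15 0 7 / 14 7 14]. Elementwise product with the kernel and sum: 2·3 + 15·2 + 0·1 + 7·-1 + 14·-1 + 7·3 + 14·-1.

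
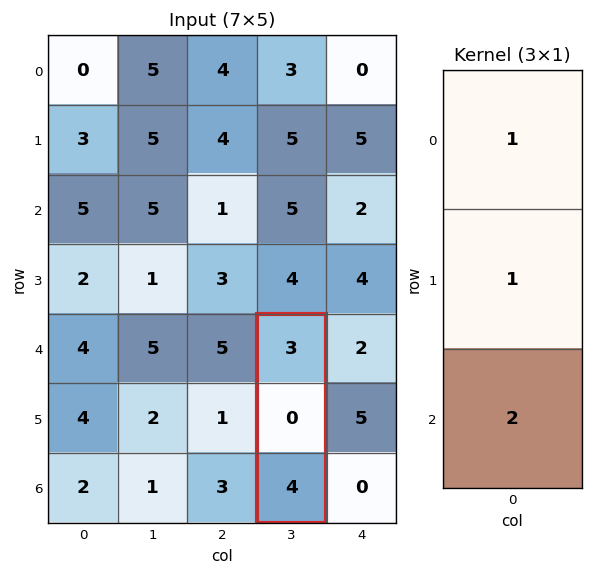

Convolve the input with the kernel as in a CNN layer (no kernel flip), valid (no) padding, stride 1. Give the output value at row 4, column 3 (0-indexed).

The receptive field on the input at this output position is [3 / 0 / 4]. Elementwise product with the kernel and sum: 3·1 + 0·1 + 4·2.

11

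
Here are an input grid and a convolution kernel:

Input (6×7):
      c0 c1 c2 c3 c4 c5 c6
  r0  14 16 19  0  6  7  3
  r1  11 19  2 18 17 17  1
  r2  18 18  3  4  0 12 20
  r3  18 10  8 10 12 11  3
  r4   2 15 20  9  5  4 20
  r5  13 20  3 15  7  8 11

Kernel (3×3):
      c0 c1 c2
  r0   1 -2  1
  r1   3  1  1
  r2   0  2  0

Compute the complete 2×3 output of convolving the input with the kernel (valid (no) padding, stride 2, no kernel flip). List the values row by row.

91 74 88
87 59 54

Output[0,0]: The receptive field on the input at this output position is [14 16 19 / 11 19 2 / 18 18 3]. Elementwise product with the kernel and sum: 14·1 + 16·-2 + 19·1 + 11·3 + 19·1 + 2·1 + 18·2.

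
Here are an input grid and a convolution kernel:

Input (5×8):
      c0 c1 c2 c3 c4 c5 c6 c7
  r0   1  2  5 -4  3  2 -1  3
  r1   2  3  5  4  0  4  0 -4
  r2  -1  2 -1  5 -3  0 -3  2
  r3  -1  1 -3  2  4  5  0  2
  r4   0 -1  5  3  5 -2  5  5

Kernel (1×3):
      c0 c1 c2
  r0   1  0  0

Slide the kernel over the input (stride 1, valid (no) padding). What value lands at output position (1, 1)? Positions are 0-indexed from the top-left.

The receptive field on the input at this output position is [3 5 4]. Elementwise product with the kernel and sum: 3·1.

3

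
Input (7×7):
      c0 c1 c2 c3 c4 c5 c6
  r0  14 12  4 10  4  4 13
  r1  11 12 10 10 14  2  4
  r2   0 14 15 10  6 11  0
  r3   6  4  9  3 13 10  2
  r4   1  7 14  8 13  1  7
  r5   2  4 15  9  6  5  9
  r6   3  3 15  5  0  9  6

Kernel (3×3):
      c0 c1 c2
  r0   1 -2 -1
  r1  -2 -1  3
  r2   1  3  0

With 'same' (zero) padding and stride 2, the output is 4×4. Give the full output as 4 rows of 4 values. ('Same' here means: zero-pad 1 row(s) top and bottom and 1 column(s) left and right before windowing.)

55 44 40 -7
26 0 29 -12
10 28 -32 29
-2 -41 9 -37

Output[0,0]: The receptive field on the zero-padded input at this output position is [0 0 0 / 0 14 12 / 0 11 12]. Elementwise product with the kernel and sum: 0·1 + 0·-2 + 0·-1 + 0·-2 + 14·-1 + 12·3 + 0·1 + 11·3.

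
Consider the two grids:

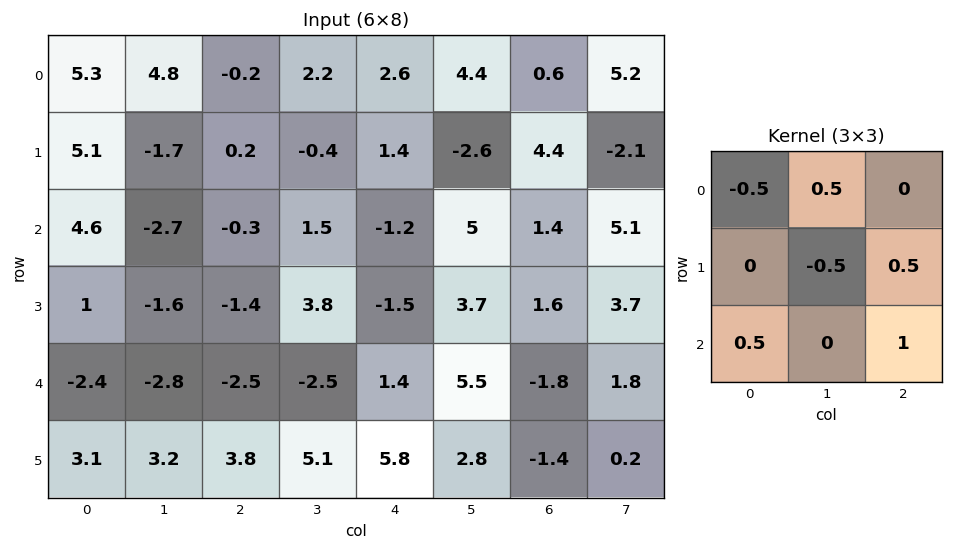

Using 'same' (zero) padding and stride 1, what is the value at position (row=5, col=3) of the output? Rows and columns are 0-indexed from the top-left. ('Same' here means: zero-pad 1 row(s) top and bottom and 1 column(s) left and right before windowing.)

0.35

The receptive field on the zero-padded input at this output position is [-2.5 -2.5 1.4 / 3.8 5.1 5.8 / 0 0 0]. Elementwise product with the kernel and sum: -2.5·-0.5 + -2.5·0.5 + 5.1·-0.5 + 5.8·0.5 + 0·0.5 + 0·1.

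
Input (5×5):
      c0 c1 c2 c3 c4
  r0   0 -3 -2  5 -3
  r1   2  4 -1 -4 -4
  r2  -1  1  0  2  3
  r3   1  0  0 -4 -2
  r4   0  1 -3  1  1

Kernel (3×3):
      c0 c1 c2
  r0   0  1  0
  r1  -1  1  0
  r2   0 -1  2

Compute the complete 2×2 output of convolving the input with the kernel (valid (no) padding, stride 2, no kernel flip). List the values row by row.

-2 6
-7 -1

Output[0,0]: The receptive field on the input at this output position is [0 -3 -2 / 2 4 -1 / -1 1 0]. Elementwise product with the kernel and sum: -3·1 + 2·-1 + 4·1 + 1·-1 + 0·2.
Output[0,1]: The receptive field on the input at this output position is [-2 5 -3 / -1 -4 -4 / 0 2 3]. Elementwise product with the kernel and sum: 5·1 + -1·-1 + -4·1 + 2·-1 + 3·2.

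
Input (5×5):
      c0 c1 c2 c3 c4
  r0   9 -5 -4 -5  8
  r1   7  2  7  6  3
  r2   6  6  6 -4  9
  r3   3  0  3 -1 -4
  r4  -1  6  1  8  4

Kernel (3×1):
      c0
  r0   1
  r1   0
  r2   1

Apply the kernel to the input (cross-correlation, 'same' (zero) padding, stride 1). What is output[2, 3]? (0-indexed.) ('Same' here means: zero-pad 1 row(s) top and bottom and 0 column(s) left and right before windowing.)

5

The receptive field on the zero-padded input at this output position is [6 / -4 / -1]. Elementwise product with the kernel and sum: 6·1 + -1·1.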